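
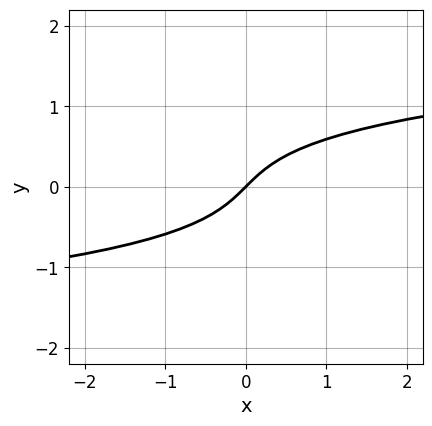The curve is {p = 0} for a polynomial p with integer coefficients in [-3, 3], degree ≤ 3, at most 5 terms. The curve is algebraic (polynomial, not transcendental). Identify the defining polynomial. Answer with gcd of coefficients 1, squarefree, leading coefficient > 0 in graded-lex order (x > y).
2*y^3 - x + y

1. deg p = 3.
2. Observable constraints: it crosses the y-axis at the gridline y = 0; it crosses the x-axis at the gridline x = 0.
3. These observations pin down the coefficients.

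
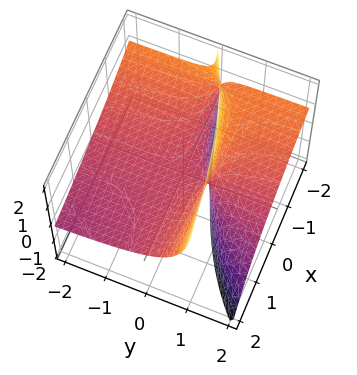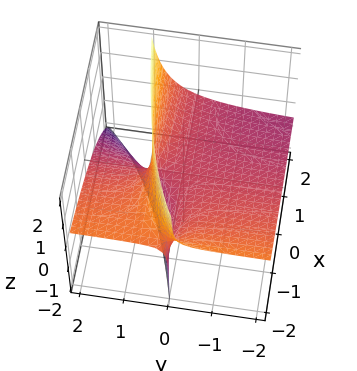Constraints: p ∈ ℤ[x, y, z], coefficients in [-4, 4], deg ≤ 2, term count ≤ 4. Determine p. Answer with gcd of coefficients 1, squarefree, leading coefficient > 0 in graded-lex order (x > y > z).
First, deg p = 2. The shape is more complex than any degree-1 surface.
Then, against the integer gridlines: every point of the x-axis in the box is on the surface; the visible y-axis segment lies entirely on the surface; it crosses the z-axis at the gridline z = 0.
Finally, the integer polynomial consistent with all of this is the stated p.

x*y - x*z + 3*y*z - 2*z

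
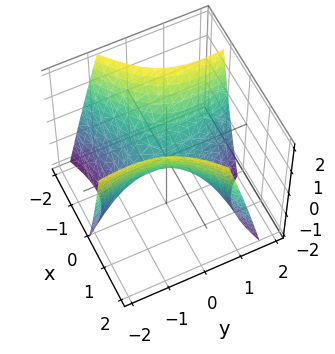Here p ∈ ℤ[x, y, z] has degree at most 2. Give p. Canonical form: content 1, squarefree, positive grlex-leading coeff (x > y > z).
2*x^2 - 3*x*y - y^2 - 2*z

(a) The degree is 2 — no degree-1 surface has this shape.
(b) From the axis intercepts and sections: one y-axis crossing is at y = 0; it crosses the z-axis at the gridline z = 0; it crosses the x-axis at the gridline x = 0.
(c) Together with the visible shape, these determine p as stated.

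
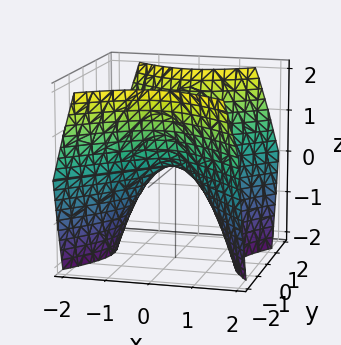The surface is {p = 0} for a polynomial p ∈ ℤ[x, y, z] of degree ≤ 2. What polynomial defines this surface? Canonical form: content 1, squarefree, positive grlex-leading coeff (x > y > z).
First, degree: a saddle surface; a quadric, so deg p = 2.
Then, symmetries: the y ↦ −y reflection is a symmetry, so y appears only in even powers; mirror symmetry x ↦ −x ⇒ only even powers of x.
Next, from the axis intercepts and sections: it meets the x-axis at x = 0 (among the integer gridlines); it meets the y-axis at y = 0 (among the integer gridlines).
Finally, assembling these constraints gives the stated polynomial.

x^2 - y^2 + z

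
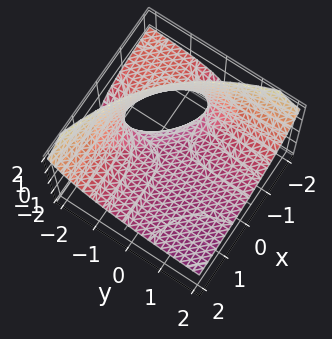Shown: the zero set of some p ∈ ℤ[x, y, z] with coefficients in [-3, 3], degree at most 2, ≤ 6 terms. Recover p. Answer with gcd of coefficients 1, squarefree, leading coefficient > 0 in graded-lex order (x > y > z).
x*y + 2*x*z + 2*y*z + 3*z

deg p = 2. A generic line meets the surface in up to 2 points.
Checking where it meets the axes: every point of the x-axis in the box is on the surface; it meets the z-axis at z = 0 (among the integer gridlines).
Matching integer coefficients to the picture gives p. Check: (0, -2, 0) on the y-axis lies on the surface, and p(0, -2, 0) = 0. ✓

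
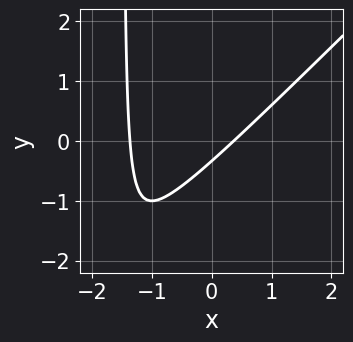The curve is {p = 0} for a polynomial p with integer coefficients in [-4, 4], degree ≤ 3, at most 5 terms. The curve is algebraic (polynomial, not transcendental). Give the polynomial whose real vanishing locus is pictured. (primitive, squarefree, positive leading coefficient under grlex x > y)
(a) The degree is 2 — no degree-1 curve has this shape.
(b) Matching integer coefficients to the picture gives p.

2*x^2 - 2*x*y + 2*x - 3*y - 1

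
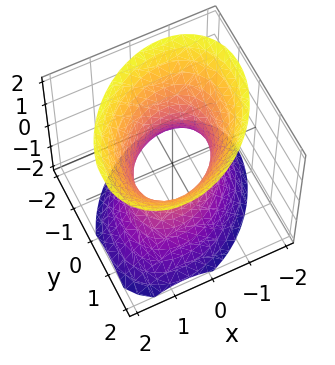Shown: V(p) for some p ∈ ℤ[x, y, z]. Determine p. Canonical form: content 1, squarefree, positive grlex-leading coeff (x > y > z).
The degree is 2 — the shape is more complex than any degree-1 surface.
From the visible intercepts: the x-axis gridline crossings are at x ∈ {-1, 1}; the y-axis gridline crossings are at y ∈ {-1, 1}; no z-intercept at any integer in the box.
Matching integer coefficients to the picture gives p.

3*x^2 - 2*x*y + 3*y^2 - 2*z^2 - 3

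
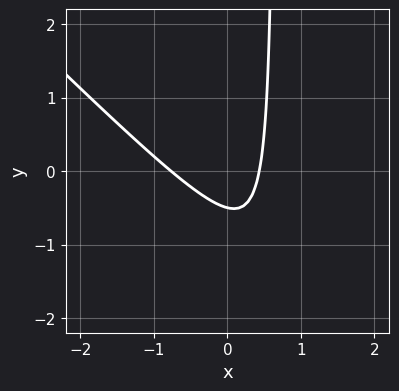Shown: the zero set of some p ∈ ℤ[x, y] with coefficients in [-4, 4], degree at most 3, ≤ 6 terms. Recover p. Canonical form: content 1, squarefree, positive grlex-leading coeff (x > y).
3*x^2 + 3*x*y + x - 2*y - 1

(a) The degree is 2 — no degree-1 curve has this shape.
(b) The integer polynomial consistent with all of this is the stated p.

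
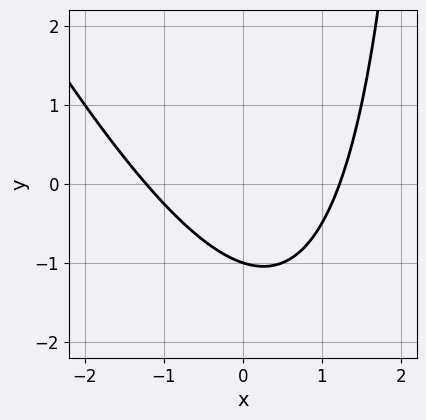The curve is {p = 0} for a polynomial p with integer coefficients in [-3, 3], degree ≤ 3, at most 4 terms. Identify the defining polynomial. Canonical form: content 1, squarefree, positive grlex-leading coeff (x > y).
2*x^2 + x*y - 3*y - 3

deg p = 2.
Checking where it meets the axes: it meets the y-axis at y = -1 (among the integer gridlines).
The integer polynomial consistent with all of this is the stated p.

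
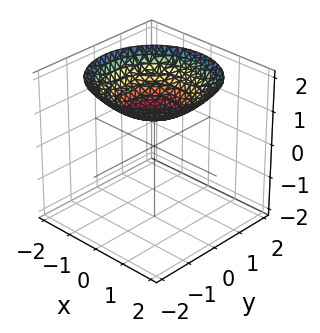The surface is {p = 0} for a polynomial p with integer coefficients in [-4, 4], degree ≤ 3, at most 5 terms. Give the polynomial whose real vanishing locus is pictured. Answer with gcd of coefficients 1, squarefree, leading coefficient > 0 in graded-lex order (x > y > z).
x^2 + y^2 - 3*z + 3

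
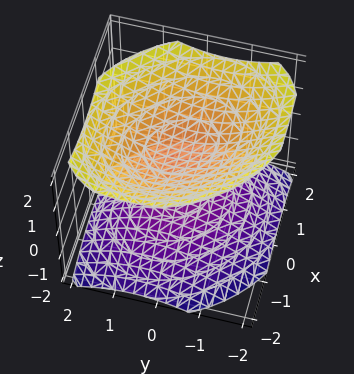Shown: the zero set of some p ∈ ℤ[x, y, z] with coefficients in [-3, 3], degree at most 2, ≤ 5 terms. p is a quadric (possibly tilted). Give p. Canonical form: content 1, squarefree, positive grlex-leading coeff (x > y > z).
2*x^2 + x*y + 2*y^2 - 3*z^2 + 2

(a) I count 2 distinct pieces. They look like related sheets of one shape, so recover p as a whole.
(b) The degree is 2 — a generic line meets the surface in up to 2 points.
(c) Reading off the gridlines: no x-intercept at any integer in the box; it misses every integer gridline on the y-axis.
(d) Together with the visible shape, these determine p as stated.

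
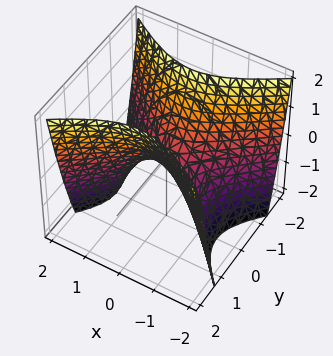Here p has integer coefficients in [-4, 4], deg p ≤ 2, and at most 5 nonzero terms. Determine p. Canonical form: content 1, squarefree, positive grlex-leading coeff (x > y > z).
2*x^2 - 3*y^2 + 2*z

1. The degree is 2 — a saddle surface; a quadric.
2. Symmetries: it's symmetric under x → −x, forcing even powers of x; mirror symmetry y ↦ −y ⇒ only even powers of y.
3. Against the integer gridlines: one z-axis crossing is at z = 0; it meets the y-axis at y = 0 (among the integer gridlines); it meets the x-axis at x = 0 (among the integer gridlines).
4. Fitting integer coefficients to these (and the overall shape) gives p.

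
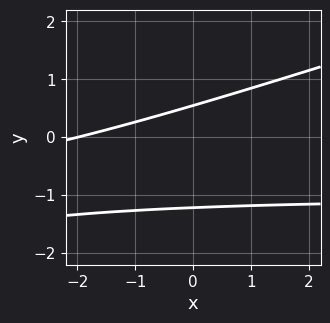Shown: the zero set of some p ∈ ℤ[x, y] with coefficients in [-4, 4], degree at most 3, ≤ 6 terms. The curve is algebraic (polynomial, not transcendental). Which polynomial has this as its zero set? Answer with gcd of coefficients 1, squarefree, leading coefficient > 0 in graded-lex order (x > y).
First, the degree is 2 — no degree-1 curve has this shape.
Next, reading off the gridlines: one x-axis crossing is at x = -2.
Finally, solving for integer coefficients yields p as stated.

x*y - 3*y^2 + x - 2*y + 2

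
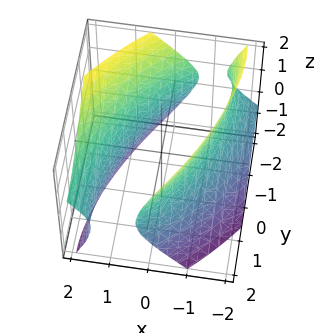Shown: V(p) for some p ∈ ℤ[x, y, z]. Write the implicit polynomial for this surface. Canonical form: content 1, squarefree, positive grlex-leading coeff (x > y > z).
2*x^2 - 2*x*y - x*z + y^2 - z^2 - 3

(a) There are 2 components. Treating them together as one polynomial.
(b) The degree is 2 — the shape is more complex than any degree-1 surface.
(c) Against the integer gridlines: it misses every integer gridline on the z-axis.
(d) Fitting integer coefficients to these (and the overall shape) gives p.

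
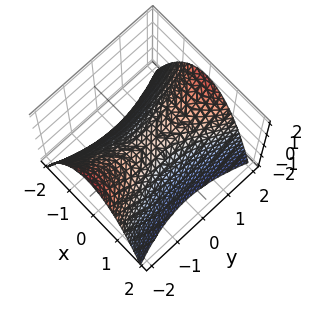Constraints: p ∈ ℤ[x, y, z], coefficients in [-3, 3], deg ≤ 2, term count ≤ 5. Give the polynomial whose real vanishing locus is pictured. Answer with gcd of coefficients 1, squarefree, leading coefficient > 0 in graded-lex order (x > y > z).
Degree: a saddle surface; a quadric, so deg p = 2.
Symmetries: mirror symmetry x ↦ −x ⇒ only even powers of x; mirror symmetry y ↦ −y ⇒ only even powers of y.
Checking where it meets the axes: one y-axis crossing is at y = 0; it meets the z-axis at z = 0 (among the integer gridlines); it meets the x-axis at x = 0 (among the integer gridlines).
Putting this together gives p.

3*x^2 - y^2 + 3*z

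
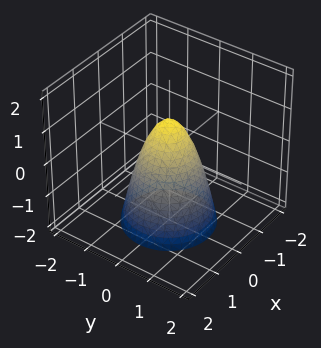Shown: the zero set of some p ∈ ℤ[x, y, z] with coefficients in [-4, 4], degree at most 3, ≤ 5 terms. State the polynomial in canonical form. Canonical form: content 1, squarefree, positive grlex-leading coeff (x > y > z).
1. The degree is 2 — the shape is more complex than any degree-1 surface.
2. Symmetries: rotational symmetry about the z-axis ⇒ p depends on x, y only through x² + y².
3. From the axis intercepts and sections: a circular section at z = 0 has radius between 0 and 1; it meets the z-axis at z = 1 (among the integer gridlines).
4. The integer polynomial consistent with all of this is the stated p.

2*x^2 + 2*y^2 + z - 1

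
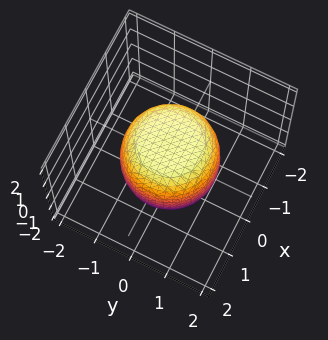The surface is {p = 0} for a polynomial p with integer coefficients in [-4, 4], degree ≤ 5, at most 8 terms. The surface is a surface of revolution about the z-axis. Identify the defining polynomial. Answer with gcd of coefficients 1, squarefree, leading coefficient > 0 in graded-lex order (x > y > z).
2*x^4 + 4*x^2*y^2 + 2*y^4 - x^2 - y^2 + 2*z^2 - 3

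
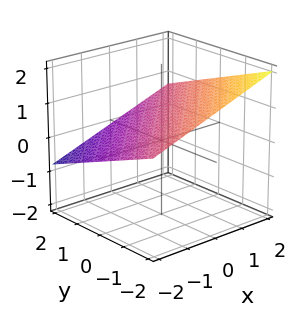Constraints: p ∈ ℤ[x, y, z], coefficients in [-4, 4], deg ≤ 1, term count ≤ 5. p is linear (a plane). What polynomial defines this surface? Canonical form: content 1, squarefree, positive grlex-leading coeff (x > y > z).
First, deg p = 1. Every cross-section is a straight line — this is a plane.
Next, reading off the gridlines: it meets the x-axis at x = -2 (among the integer gridlines); it meets the y-axis at y = 2 (among the integer gridlines).
Finally, together with the visible shape, these determine p as stated.

x - y - 3*z + 2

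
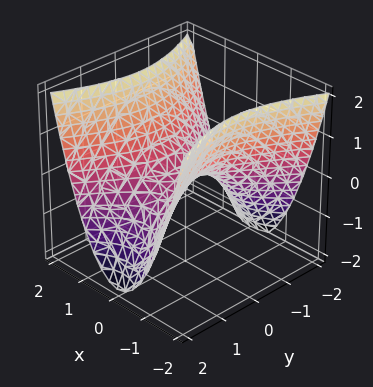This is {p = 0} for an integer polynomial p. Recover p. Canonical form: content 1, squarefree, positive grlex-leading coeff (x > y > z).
2*x^2 - y^2 - 2*z

First, deg p = 2. A hyperbolic paraboloid; a quadric.
Next, symmetries: mirror symmetry y ↦ −y ⇒ only even powers of y; the x ↦ −x reflection is a symmetry, so x appears only in even powers.
Then, checking where it meets the axes: it crosses the y-axis at the gridline y = 0; one z-axis crossing is at z = 0; it crosses the x-axis at the gridline x = 0.
Finally, matching integer coefficients to the picture gives p.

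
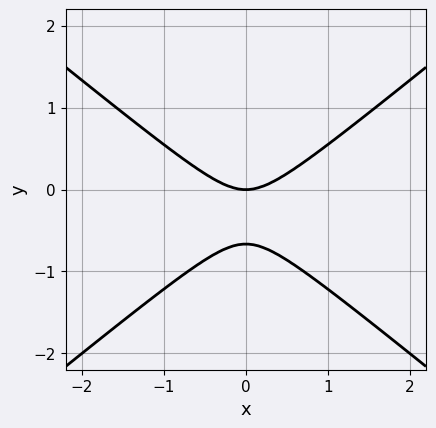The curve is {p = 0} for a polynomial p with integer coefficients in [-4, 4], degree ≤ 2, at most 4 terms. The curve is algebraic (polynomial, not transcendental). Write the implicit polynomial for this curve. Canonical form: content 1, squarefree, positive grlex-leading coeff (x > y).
2*x^2 - 3*y^2 - 2*y

First, the degree is 2 — a generic line meets the curve in up to 2 points.
Then, symmetries: it's symmetric under x → −x, forcing even powers of x.
Next, from the visible intercepts: it meets the x-axis at x = 0 (among the integer gridlines); it crosses the y-axis at the gridline y = 0.
Finally, assembling these constraints gives the stated polynomial.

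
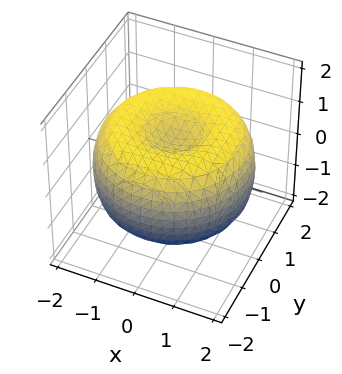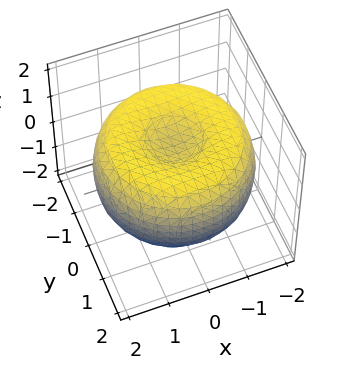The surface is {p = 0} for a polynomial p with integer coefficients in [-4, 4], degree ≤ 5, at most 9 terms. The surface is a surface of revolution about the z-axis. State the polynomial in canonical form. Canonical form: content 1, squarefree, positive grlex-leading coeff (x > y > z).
x^4 + 2*x^2*y^2 + y^4 - 3*x^2 - 3*y^2 + 3*z^2 - 2

First, degree: a generic line meets the surface in up to 4 points, so deg p = 4.
Next, symmetry: the surface is invariant under rotation about z: p = q(x² + y², z).
Next, checking where it meets the axes: a circular section at z = 1 has radius between 0 and 1.
Finally, the integer polynomial consistent with all of this is the stated p.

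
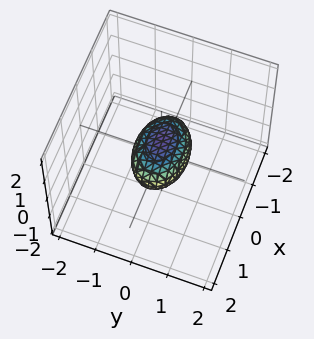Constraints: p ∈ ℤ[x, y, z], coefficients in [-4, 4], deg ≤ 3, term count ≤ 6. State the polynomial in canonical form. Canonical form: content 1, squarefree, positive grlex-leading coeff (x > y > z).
x^2 + 2*y^2 + 2*z^2 - 1

First, degree: a closed, bounded, convex surface; a quadric, so deg p = 2.
Then, symmetries: it's symmetric under x → −x, forcing even powers of x; mirror symmetry y ↦ −y ⇒ only even powers of y; the z ↦ −z reflection is a symmetry, so z appears only in even powers.
Next, reading off the gridlines: the x-axis gridline crossings are at x ∈ {-1, 1}.
Finally, fitting integer coefficients to these (and the overall shape) gives p.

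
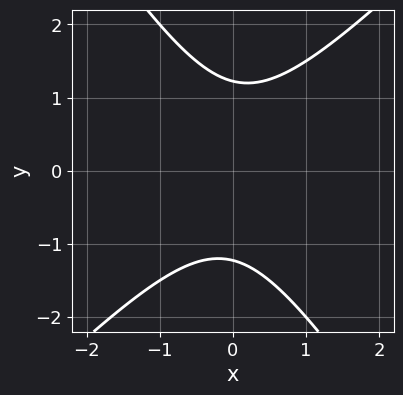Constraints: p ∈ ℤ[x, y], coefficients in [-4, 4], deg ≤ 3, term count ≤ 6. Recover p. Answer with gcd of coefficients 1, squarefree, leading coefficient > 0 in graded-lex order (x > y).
3*x^2 - x*y - 2*y^2 + 3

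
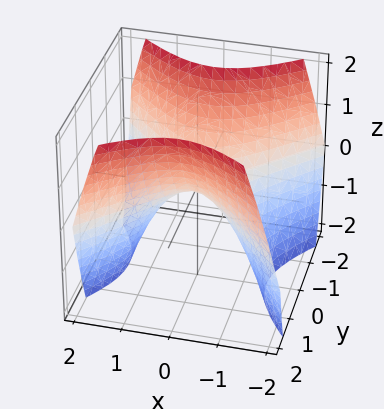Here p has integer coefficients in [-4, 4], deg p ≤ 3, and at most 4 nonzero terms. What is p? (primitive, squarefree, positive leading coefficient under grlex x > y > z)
x^2 - y^2 + z

Degree: a hyperbolic paraboloid; a quadric, so deg p = 2.
Symmetries: it's symmetric under y → −y, forcing even powers of y; the x ↦ −x reflection is a symmetry, so x appears only in even powers.
Observable constraints: it crosses the y-axis at the gridline y = 0; one x-axis crossing is at x = 0; it meets the z-axis at z = 0 (among the integer gridlines).
Assembling these constraints gives the stated polynomial.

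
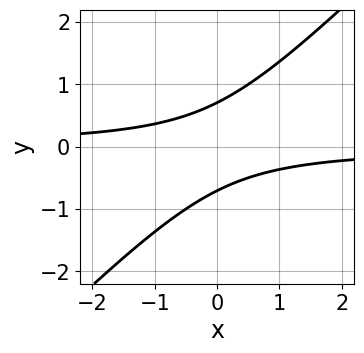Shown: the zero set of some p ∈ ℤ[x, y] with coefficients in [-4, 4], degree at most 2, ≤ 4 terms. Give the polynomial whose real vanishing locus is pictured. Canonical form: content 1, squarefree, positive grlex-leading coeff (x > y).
2*x*y - 2*y^2 + 1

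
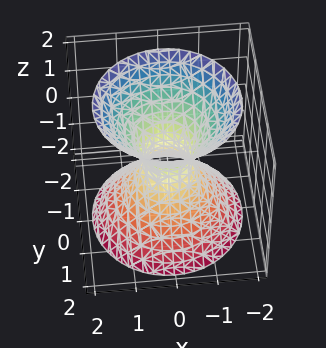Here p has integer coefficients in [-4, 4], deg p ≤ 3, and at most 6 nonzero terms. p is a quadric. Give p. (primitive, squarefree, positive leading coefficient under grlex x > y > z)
3*x^2 + 3*y^2 - 2*z^2 - 1

First, deg p = 2. One connected sheet with a waist; a quadric.
Then, symmetries: mirror symmetry z ↦ −z ⇒ only even powers of z; the surface is invariant under rotation about z: p = q(x² + y², z).
Next, from the visible intercepts: a circular section at z = 2 has radius between 1 and 2; no z-intercept at any integer in the box.
Finally, matching integer coefficients to the picture gives p.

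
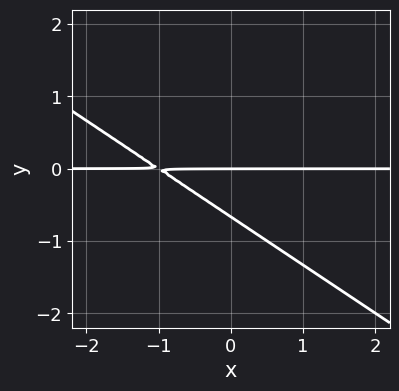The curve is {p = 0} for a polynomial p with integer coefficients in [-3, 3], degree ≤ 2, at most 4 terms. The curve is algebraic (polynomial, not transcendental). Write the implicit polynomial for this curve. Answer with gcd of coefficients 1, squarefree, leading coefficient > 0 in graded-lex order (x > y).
2*x*y + 3*y^2 + 2*y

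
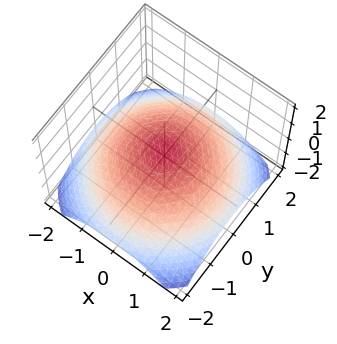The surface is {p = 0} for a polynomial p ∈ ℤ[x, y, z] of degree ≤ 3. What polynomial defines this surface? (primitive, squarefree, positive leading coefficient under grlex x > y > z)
x^2 + y^2 + 3*z - 1

(a) deg p = 2. A generic line meets the surface in up to 2 points.
(b) By symmetry, the z-axis is an axis of rotation, so x and y enter only as x² + y².
(c) From the axis intercepts and sections: the x-axis gridline crossings are at x ∈ {-1, 1}; the y-axis gridline crossings are at y ∈ {-1, 1}; a circular section at z = 0 has radius exactly 1.
(d) The integer polynomial consistent with all of this is the stated p.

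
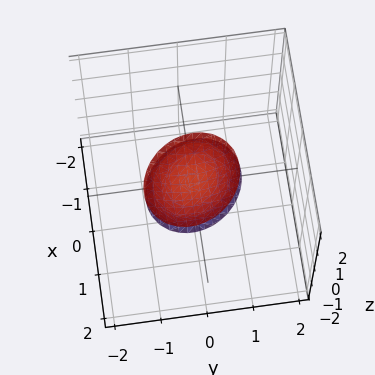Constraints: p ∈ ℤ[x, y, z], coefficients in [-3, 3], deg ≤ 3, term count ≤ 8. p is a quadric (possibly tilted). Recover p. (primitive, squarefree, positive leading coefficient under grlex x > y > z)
(a) I count 2 distinct pieces. Treating them together as one polynomial.
(b) deg p = 2. No degree-1 surface has this shape.
(c) From the visible intercepts: the surface avoids every integer x-axis point in the box; no y-intercept at any integer in the box.
(d) Putting this together gives p.

3*x^2 + x*y - 2*x*z + 3*y^2 - z^2 + 3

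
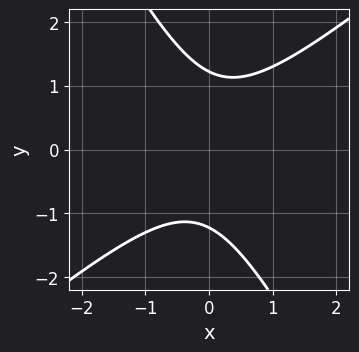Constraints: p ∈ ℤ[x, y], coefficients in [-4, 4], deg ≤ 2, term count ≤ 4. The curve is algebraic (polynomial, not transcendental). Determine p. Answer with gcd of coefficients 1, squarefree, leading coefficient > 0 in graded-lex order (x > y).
3*x^2 - 2*x*y - 2*y^2 + 3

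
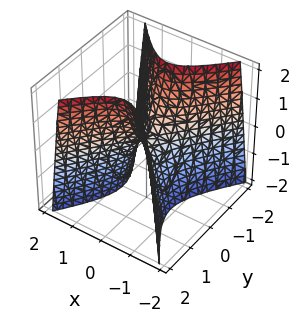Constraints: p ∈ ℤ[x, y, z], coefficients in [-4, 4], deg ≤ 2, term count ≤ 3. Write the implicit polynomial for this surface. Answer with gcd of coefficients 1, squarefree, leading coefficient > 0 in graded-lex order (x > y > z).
(a) deg p = 2. A saddle surface; a quadric.
(b) Symmetries: it's symmetric under x → −x, forcing even powers of x; the y ↦ −y reflection is a symmetry, so y appears only in even powers.
(c) From the visible intercepts: it meets the z-axis at z = 0 (among the integer gridlines); it meets the x-axis at x = 0 (among the integer gridlines).
(d) Putting this together gives p.

3*x^2 - 2*y^2 + z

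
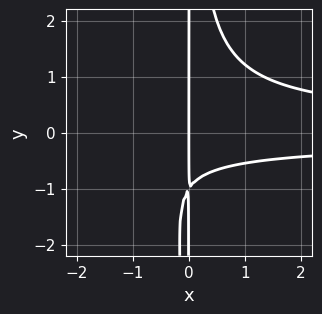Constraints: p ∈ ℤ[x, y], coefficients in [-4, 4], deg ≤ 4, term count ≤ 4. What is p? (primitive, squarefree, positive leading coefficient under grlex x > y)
1. Degree: no degree-3 curve has this shape, so deg p = 4.
2. From the visible intercepts: it crosses the x-axis at the gridline x = 0; every point of the y-axis in the box is on the curve.
3. Fitting integer coefficients to these (and the overall shape) gives p.

3*x^2*y^2 - 2*x*y - 2*x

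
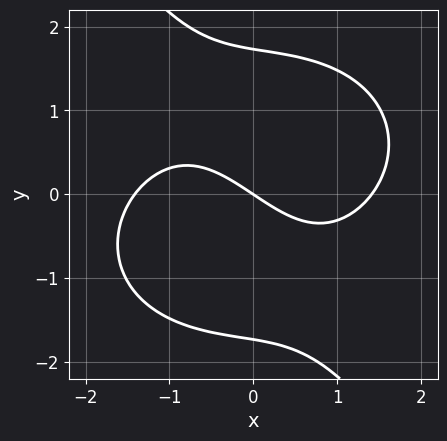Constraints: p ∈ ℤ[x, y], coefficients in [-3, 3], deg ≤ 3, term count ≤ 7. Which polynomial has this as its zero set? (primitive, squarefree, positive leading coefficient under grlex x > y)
x^3 + x*y^2 + y^3 - 2*x - 3*y

1. deg p = 3.
2. Reading off the gridlines: it crosses the x-axis at the gridline x = 0; one y-axis crossing is at y = 0.
3. Fitting integer coefficients to these (and the overall shape) gives p.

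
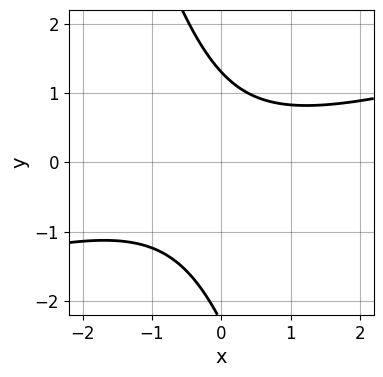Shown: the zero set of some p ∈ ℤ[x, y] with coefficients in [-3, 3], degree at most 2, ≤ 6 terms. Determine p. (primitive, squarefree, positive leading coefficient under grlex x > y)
x^2 - 3*x*y - y^2 - y + 3

(a) deg p = 2. The shape is more complex than any degree-1 curve.
(b) From the visible intercepts: it misses every integer gridline on the x-axis.
(c) Assembling these constraints gives the stated polynomial.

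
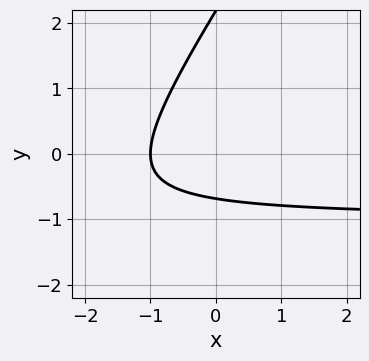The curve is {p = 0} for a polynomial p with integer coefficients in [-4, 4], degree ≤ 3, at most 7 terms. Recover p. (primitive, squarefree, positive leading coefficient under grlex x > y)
1. The degree is 2 — a generic line meets the curve in up to 2 points.
2. Checking where it meets the axes: it meets the x-axis at x = -1 (among the integer gridlines).
3. Assembling these constraints gives the stated polynomial.

3*x*y - 2*y^2 + 3*x + 3*y + 3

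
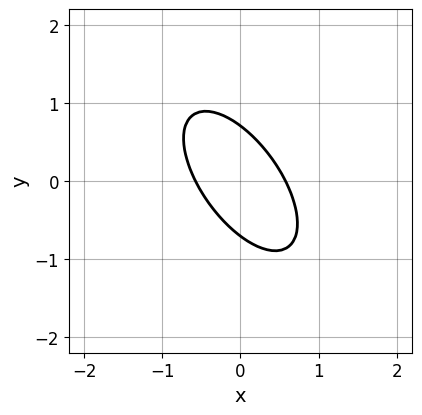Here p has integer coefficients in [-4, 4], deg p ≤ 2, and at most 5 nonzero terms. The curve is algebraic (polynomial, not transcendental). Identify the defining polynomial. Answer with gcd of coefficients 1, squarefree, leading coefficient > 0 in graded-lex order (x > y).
3*x^2 + 3*x*y + 2*y^2 - 1

(a) deg p = 2.
(b) Solving for integer coefficients yields p as stated.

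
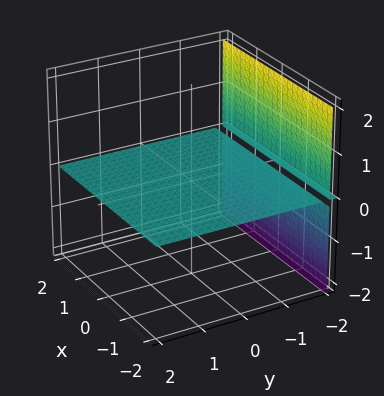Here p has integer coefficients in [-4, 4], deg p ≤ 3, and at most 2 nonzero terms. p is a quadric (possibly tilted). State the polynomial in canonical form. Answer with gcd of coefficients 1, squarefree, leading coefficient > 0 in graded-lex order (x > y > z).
(a) I count 2 distinct pieces.
(b) Degree: a generic line meets the surface in up to 2 points, so deg p = 2.
(c) Observable constraints: every point of the x-axis in the box is on the surface; every point of the y-axis in the box is on the surface; one z-axis crossing is at z = 0.
(d) Together with the visible shape, these determine p as stated.

y*z + 2*z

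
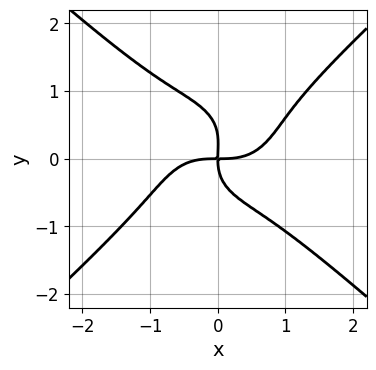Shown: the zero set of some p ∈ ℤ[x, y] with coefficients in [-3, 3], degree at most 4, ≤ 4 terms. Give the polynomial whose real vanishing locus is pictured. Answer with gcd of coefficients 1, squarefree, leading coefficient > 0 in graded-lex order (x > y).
The degree is 4 — no degree-3 curve has this shape.
Observable constraints: it meets the x-axis at x = 0 (among the integer gridlines); one y-axis crossing is at y = 0.
The integer polynomial consistent with all of this is the stated p.

2*x^4 - 3*y^4 + y^3 - 3*x*y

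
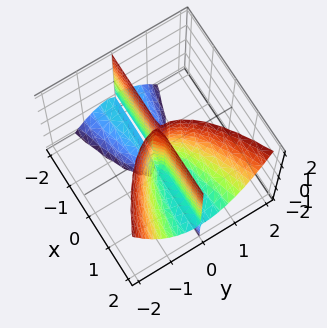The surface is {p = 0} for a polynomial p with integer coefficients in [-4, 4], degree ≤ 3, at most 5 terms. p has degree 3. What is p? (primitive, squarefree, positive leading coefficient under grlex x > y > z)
2*x*y*z - 3*y^3 + 2*x*y

1. There are 2 components.
2. Degree: a generic line meets the surface in up to 3 points, so deg p = 3.
3. Observable constraints: every point of the x-axis in the box is on the surface; every point of the z-axis in the box is on the surface; it crosses the y-axis at the gridline y = 0.
4. Matching integer coefficients to the picture gives p.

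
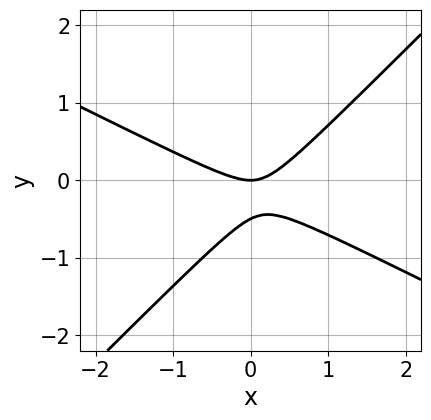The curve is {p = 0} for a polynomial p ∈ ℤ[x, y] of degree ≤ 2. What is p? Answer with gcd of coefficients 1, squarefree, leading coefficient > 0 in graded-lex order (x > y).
x^2 + x*y - 2*y^2 - y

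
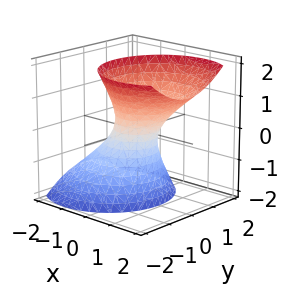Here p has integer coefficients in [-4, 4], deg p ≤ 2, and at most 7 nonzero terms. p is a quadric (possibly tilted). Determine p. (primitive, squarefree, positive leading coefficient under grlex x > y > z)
2*x^2 - 2*x*z + 2*y^2 - z^2 - 1

(a) deg p = 2.
(b) Observable constraints: it misses every integer gridline on the z-axis.
(c) Assembling these constraints gives the stated polynomial.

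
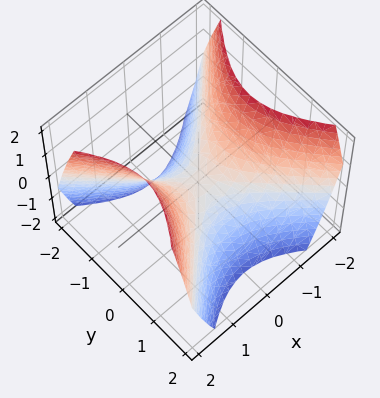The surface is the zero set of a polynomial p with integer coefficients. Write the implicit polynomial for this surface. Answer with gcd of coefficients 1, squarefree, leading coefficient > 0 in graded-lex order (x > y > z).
1. deg p = 2. A saddle surface; a quadric.
2. Symmetries: the y ↦ −y reflection is a symmetry, so y appears only in even powers; the x ↦ −x reflection is a symmetry, so x appears only in even powers.
3. Checking where it meets the axes: it crosses the z-axis at the gridline z = 0; it meets the y-axis at y = 0 (among the integer gridlines).
4. The integer polynomial consistent with all of this is the stated p.

x^2 - y^2 - z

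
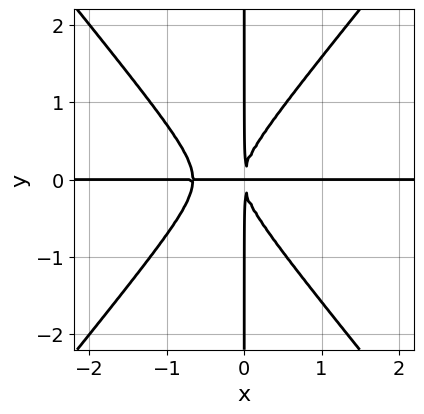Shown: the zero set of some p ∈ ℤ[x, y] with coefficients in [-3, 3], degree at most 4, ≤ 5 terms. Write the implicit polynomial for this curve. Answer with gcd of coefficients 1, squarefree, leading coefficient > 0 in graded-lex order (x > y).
1. The degree is 4 — the shape is more complex than any degree-3 curve.
2. Reading off the gridlines: the visible y-axis segment lies entirely on the curve; every point of the x-axis in the box is on the curve.
3. The integer polynomial consistent with all of this is the stated p.

3*x^3*y - 2*x*y^3 + 2*x^2*y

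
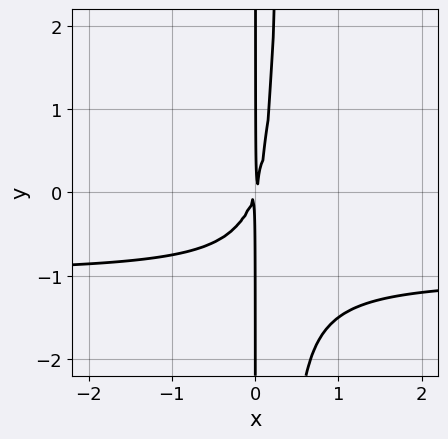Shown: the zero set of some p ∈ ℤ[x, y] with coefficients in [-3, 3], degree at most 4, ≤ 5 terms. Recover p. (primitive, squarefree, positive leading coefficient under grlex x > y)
3*x^2*y + 3*x^2 - x*y

1. The degree is 3 — the shape is more complex than any degree-2 curve.
2. Checking where it meets the axes: the visible y-axis segment lies entirely on the curve.
3. Assembling these constraints gives the stated polynomial.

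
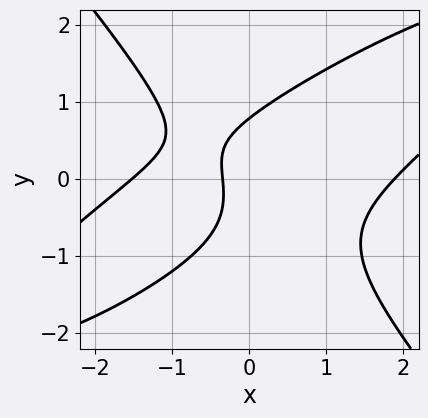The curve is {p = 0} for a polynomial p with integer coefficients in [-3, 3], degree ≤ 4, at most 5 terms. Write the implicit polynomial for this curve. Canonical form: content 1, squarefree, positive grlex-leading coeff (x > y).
x^3 - 2*x^2*y + 2*y^3 - 3*x - 1

deg p = 3.
The integer polynomial consistent with all of this is the stated p.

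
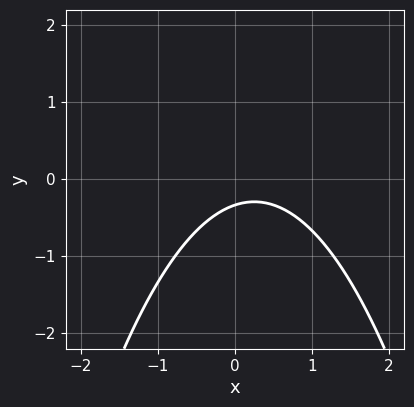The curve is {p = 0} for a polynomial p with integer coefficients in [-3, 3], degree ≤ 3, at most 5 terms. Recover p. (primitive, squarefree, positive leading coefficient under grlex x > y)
1. deg p = 2. The shape is more complex than any degree-1 curve.
2. From the axis intercepts and sections: it misses every integer gridline on the x-axis.
3. Solving for integer coefficients yields p as stated.

2*x^2 - x + 3*y + 1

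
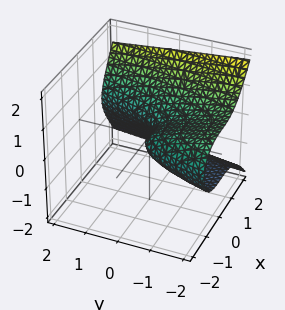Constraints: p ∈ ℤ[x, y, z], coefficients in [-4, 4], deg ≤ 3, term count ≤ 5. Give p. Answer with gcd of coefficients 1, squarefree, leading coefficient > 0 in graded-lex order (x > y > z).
x^3 - 3*z^2 - y

deg p = 3. No degree-2 surface has this shape.
Reading off the gridlines: one y-axis crossing is at y = 0; it crosses the z-axis at the gridline z = 0; it crosses the x-axis at the gridline x = 0.
Fitting integer coefficients to these (and the overall shape) gives p.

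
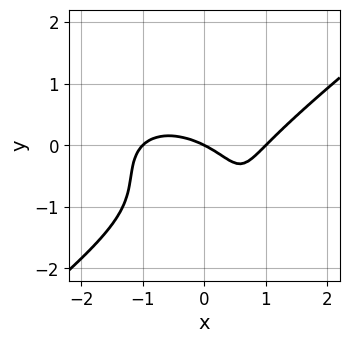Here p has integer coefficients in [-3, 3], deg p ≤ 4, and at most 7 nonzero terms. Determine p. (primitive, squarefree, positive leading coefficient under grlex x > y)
x^3 - 2*y^3 - 3*y^2 - x - 2*y

(a) The degree is 3 — no degree-2 curve has this shape.
(b) Observable constraints: the x-axis gridline crossings are at x ∈ {-1, 0, 1}; one y-axis crossing is at y = 0.
(c) These observations pin down the coefficients.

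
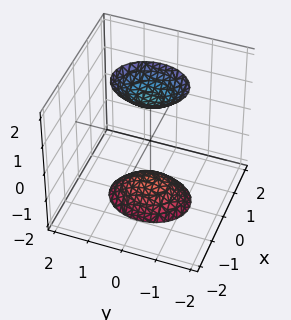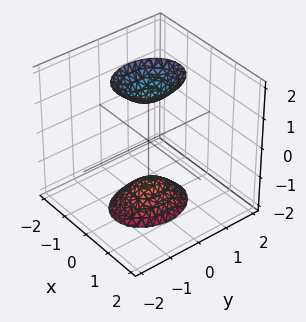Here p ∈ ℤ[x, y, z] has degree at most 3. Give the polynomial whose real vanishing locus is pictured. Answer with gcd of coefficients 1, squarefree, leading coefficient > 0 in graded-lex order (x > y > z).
1. The picture has 2 separate pieces.
2. Degree: two separate bowl-shaped sheets opening away from each other; a quadric, so deg p = 2.
3. Symmetries: it's symmetric under z → −z, forcing even powers of z; mirror symmetry y ↦ −y ⇒ only even powers of y; it's symmetric under x → −x, forcing even powers of x.
4. From the axis intercepts and sections: no x-intercept at any integer in the box; it misses every integer gridline on the y-axis.
5. Together with the visible shape, these determine p as stated.

3*x^2 + 2*y^2 - z^2 + 2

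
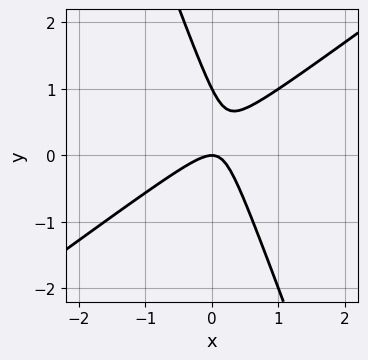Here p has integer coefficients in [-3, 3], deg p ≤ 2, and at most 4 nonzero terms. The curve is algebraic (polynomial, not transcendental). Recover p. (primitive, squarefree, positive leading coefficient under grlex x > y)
2*x^2 - 2*x*y - y^2 + y

The degree is 2 — no degree-1 curve has this shape.
Observable constraints: one x-axis crossing is at x = 0; among the integer gridlines, it crosses the y-axis at y ∈ {0, 1}.
The integer polynomial consistent with all of this is the stated p.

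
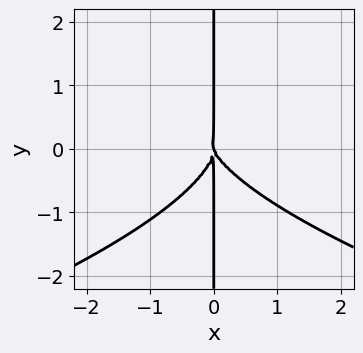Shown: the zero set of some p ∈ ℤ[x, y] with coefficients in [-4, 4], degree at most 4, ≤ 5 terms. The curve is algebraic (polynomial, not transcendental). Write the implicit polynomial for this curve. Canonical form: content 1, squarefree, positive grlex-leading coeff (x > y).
(a) Degree: the shape is more complex than any degree-3 curve, so deg p = 4.
(b) Checking where it meets the axes: every point of the y-axis in the box is on the curve; it meets the x-axis at x = 0 (among the integer gridlines).
(c) Together with the visible shape, these determine p as stated.

3*x*y^3 + 3*x^3 + x^2*y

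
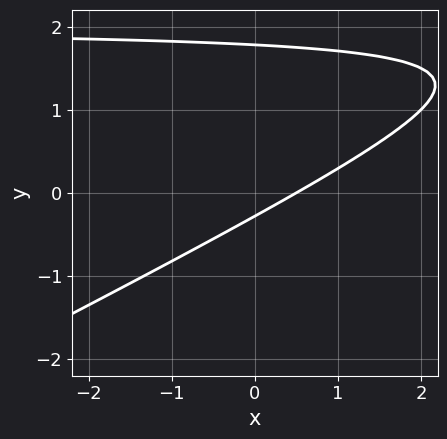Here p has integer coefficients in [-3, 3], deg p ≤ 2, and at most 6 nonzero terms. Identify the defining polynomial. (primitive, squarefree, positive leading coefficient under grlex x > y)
x*y - 2*y^2 - 2*x + 3*y + 1

Degree: no degree-1 curve has this shape, so deg p = 2.
Solving for integer coefficients yields p as stated.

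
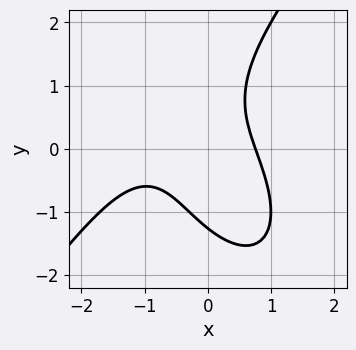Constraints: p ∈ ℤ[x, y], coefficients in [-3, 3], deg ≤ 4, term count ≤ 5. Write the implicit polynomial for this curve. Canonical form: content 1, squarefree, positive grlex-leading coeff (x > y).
2*x^3 - y^3 + 2*x^2 + 3*x*y - 2

First, deg p = 3. A generic line meets the curve in up to 3 points.
Finally, solving for integer coefficients yields p as stated.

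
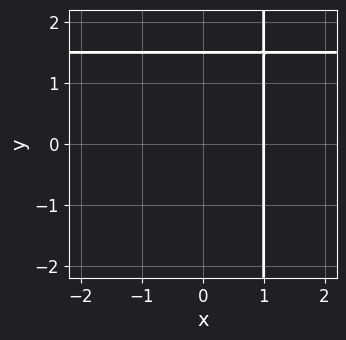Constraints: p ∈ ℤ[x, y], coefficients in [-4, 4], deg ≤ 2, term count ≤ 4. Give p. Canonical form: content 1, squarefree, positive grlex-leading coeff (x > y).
2*x*y - 3*x - 2*y + 3

1. Degree: a generic line meets the curve in up to 2 points, so deg p = 2.
2. From the visible intercepts: it meets the x-axis at x = 1 (among the integer gridlines).
3. Fitting integer coefficients to these (and the overall shape) gives p.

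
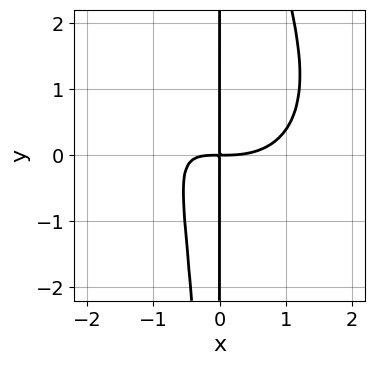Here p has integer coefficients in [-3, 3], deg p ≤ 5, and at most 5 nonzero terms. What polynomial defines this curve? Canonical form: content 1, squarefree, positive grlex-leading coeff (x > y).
x^4 + x^3*y + x^2*y^2 - 2*x^2*y - 2*x*y

(a) The degree is 4 — no degree-3 curve has this shape.
(b) Checking where it meets the axes: the visible y-axis segment lies entirely on the curve.
(c) The integer polynomial consistent with all of this is the stated p.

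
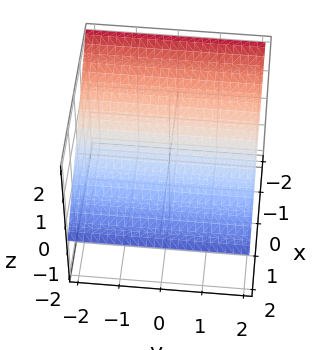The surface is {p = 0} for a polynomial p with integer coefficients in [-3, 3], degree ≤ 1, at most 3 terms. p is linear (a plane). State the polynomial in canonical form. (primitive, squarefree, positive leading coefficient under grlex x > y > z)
First, degree: every cross-section is a straight line — this is a plane, so deg p = 1.
Then, against the integer gridlines: the surface avoids every integer y-axis point in the box; it crosses the x-axis at the gridline x = 1.
Finally, together with the visible shape, these determine p as stated.

2*x + 3*z - 2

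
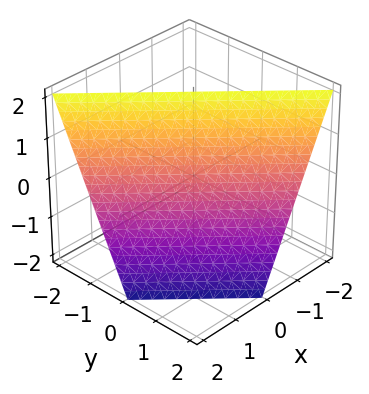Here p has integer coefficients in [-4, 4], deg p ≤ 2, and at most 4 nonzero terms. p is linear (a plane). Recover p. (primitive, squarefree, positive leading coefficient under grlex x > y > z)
2*x + 2*y + z - 2

First, the degree is 1 — the surface is flat (a plane).
Next, observable constraints: one x-axis crossing is at x = 1; it meets the y-axis at y = 1 (among the integer gridlines).
Finally, fitting integer coefficients to these (and the overall shape) gives p.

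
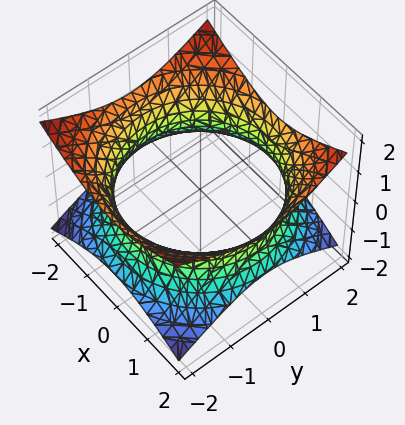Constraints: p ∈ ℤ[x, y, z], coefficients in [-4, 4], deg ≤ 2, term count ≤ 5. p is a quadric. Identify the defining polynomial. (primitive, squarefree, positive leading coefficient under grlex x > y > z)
x^2 + y^2 - 2*z^2 - 3

First, deg p = 2. One connected sheet with a waist; a quadric.
Then, symmetries: mirror symmetry z ↦ −z ⇒ only even powers of z; the z-axis is an axis of rotation, so x and y enter only as x² + y².
Then, against the integer gridlines: the surface avoids every integer z-axis point in the box; a circular section at z = 0 has radius between 1 and 2.
Finally, matching integer coefficients to the picture gives p.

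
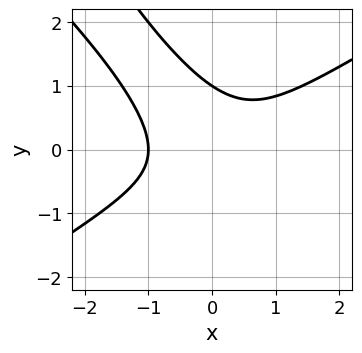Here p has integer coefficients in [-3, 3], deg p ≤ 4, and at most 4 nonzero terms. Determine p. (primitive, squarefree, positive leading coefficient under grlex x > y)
x^3 - 2*x*y^2 - y^3 + 1

1. The degree is 3 — no degree-2 curve has this shape.
2. Reading off the gridlines: it meets the x-axis at x = -1 (among the integer gridlines); one y-axis crossing is at y = 1.
3. The integer polynomial consistent with all of this is the stated p.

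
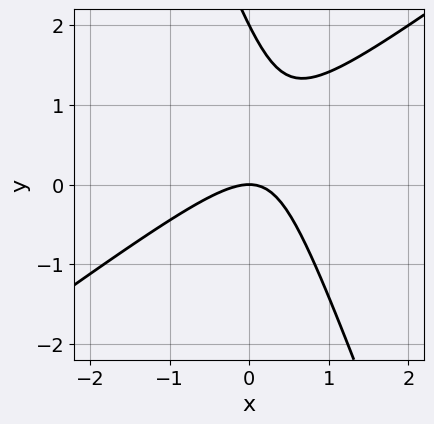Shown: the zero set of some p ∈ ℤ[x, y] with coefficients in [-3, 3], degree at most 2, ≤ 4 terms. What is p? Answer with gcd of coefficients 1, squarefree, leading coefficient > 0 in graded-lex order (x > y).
The degree is 2 — the shape is more complex than any degree-1 curve.
Against the integer gridlines: it crosses the x-axis at the gridline x = 0; among the integer gridlines, it crosses the y-axis at y ∈ {0, 2}.
Assembling these constraints gives the stated polynomial.

2*x^2 - 2*x*y - y^2 + 2*y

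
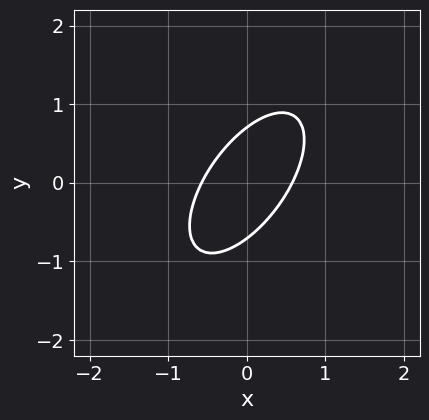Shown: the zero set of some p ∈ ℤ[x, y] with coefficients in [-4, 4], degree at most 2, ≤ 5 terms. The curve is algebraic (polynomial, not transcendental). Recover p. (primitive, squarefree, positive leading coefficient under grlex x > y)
3*x^2 - 3*x*y + 2*y^2 - 1

First, degree: no degree-1 curve has this shape, so deg p = 2.
Finally, putting this together gives p.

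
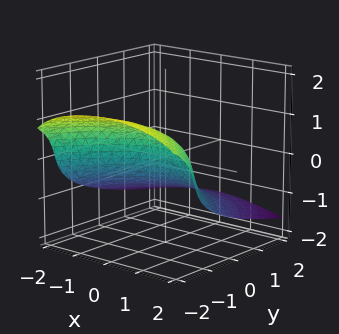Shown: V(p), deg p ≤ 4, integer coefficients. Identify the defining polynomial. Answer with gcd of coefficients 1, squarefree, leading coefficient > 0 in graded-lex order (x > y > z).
2*z^3 + x^2 + 3*y + z

First, deg p = 3. The shape is more complex than any degree-2 surface.
Then, checking where it meets the axes: it crosses the x-axis at the gridline x = 0; it meets the y-axis at y = 0 (among the integer gridlines); one z-axis crossing is at z = 0.
Finally, together with the visible shape, these determine p as stated.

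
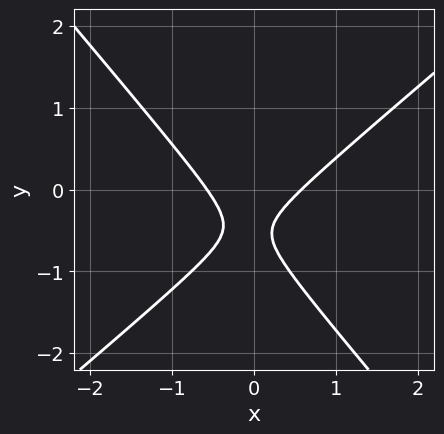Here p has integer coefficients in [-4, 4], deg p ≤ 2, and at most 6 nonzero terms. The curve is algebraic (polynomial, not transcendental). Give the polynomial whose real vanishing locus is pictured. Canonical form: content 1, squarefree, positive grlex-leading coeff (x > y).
3*x^2 - x*y - 3*y^2 - 3*y - 1

deg p = 2.
Checking where it meets the axes: the curve avoids every integer y-axis point in the box.
Solving for integer coefficients yields p as stated.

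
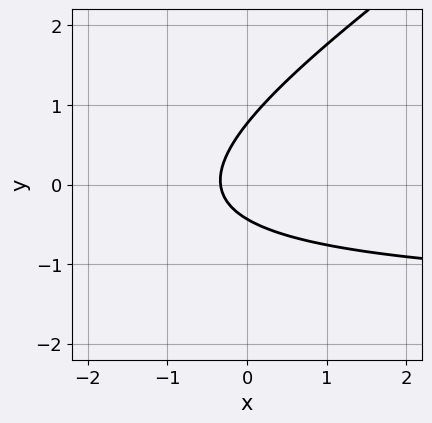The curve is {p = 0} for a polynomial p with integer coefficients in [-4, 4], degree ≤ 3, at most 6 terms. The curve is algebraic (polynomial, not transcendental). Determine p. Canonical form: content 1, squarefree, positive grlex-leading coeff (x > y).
The degree is 2 — no degree-1 curve has this shape.
The integer polynomial consistent with all of this is the stated p.

2*x*y - 3*y^2 + 3*x + y + 1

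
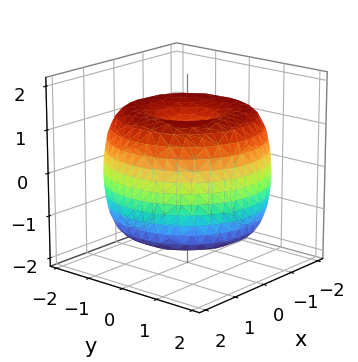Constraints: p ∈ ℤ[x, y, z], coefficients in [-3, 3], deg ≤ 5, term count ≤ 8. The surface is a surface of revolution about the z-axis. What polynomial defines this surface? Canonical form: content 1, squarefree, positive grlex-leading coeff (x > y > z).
x^4 + 2*x^2*y^2 + y^4 - 3*x^2 - 3*y^2 + 2*z^2 - 2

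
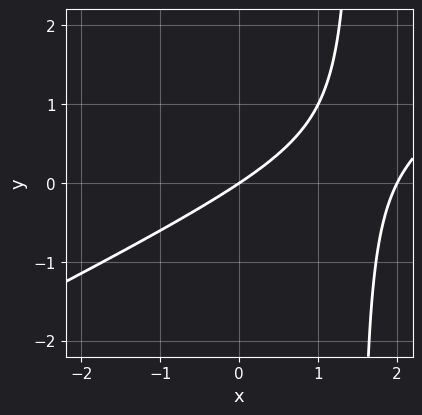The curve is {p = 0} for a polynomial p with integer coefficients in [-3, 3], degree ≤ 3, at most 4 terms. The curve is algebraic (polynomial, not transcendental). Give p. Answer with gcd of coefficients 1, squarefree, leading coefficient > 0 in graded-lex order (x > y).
First, the degree is 2 — the shape is more complex than any degree-1 curve.
Then, from the axis intercepts and sections: it crosses the y-axis at the gridline y = 0; among the integer gridlines, it crosses the x-axis at x ∈ {0, 2}.
Finally, putting this together gives p.

x^2 - 2*x*y - 2*x + 3*y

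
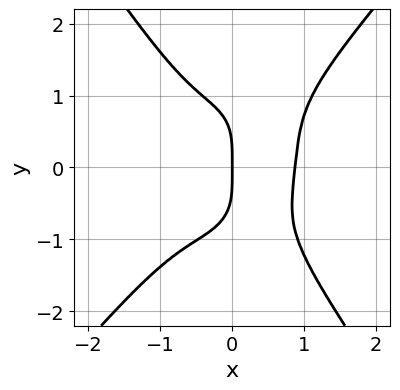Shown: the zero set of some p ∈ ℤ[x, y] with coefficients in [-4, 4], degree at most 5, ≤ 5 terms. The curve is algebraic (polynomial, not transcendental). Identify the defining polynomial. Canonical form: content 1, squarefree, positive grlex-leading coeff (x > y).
First, deg p = 4. The shape is more complex than any degree-3 curve.
Next, from the visible intercepts: it crosses the y-axis at the gridline y = 0; it crosses the x-axis at the gridline x = 0.
Finally, solving for integer coefficients yields p as stated.

3*x^4 - x^3*y - y^4 - 2*x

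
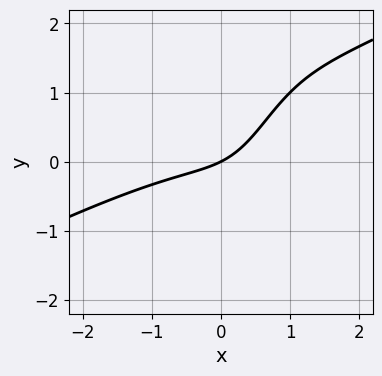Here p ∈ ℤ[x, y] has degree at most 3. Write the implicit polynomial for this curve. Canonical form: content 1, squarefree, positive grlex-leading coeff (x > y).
deg p = 3.
From the axis intercepts and sections: it crosses the x-axis at the gridline x = 0; it meets the y-axis at y = 0 (among the integer gridlines).
Matching integer coefficients to the picture gives p.

x^3 - 2*x^2*y + 2*x*y + x - 2*y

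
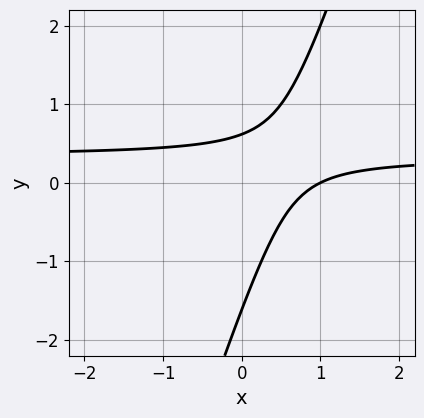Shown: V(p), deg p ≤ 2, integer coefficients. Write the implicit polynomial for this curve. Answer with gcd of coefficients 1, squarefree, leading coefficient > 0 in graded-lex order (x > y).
3*x*y - y^2 - x - y + 1

(a) Degree: the shape is more complex than any degree-1 curve, so deg p = 2.
(b) Observable constraints: it meets the x-axis at x = 1 (among the integer gridlines).
(c) The integer polynomial consistent with all of this is the stated p.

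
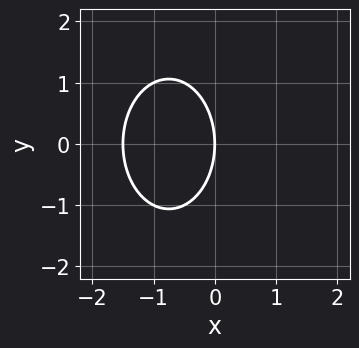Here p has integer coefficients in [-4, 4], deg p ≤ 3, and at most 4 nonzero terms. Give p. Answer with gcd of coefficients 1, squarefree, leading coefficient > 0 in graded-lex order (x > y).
2*x^2 + y^2 + 3*x

1. deg p = 2. A generic line meets the curve in up to 2 points.
2. Symmetries: mirror symmetry y ↦ −y ⇒ only even powers of y.
3. From the visible intercepts: it crosses the y-axis at the gridline y = 0; one x-axis crossing is at x = 0.
4. Assembling these constraints gives the stated polynomial.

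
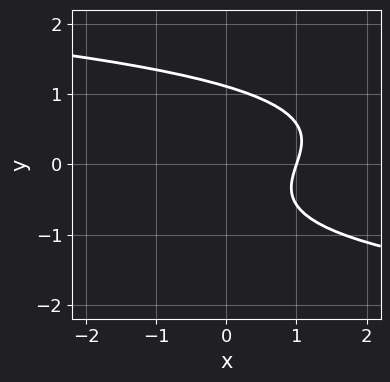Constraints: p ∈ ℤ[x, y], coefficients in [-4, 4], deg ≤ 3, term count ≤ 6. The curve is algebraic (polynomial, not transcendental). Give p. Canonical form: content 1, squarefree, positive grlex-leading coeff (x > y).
deg p = 3.
Reading off the gridlines: one x-axis crossing is at x = 1.
Putting this together gives p.

3*y^3 + 3*x - y - 3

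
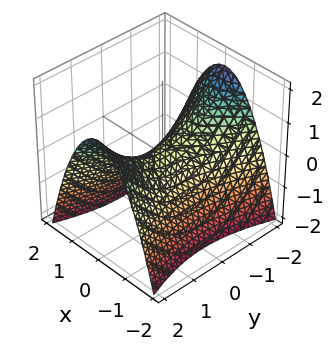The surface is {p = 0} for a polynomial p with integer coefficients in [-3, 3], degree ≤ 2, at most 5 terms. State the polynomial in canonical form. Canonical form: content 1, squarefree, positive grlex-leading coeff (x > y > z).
3*x^2 - y^2 + 3*z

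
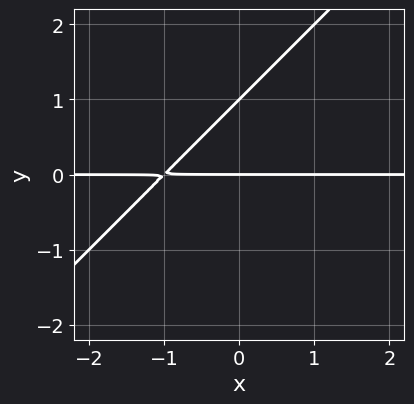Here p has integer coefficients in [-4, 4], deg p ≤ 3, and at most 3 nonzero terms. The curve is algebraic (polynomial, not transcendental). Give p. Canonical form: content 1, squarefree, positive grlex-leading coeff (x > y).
x*y - y^2 + y

(a) deg p = 2. No degree-1 curve has this shape.
(b) Reading off the gridlines: every point of the x-axis in the box is on the curve; the y-axis gridline crossings are at y ∈ {0, 1}.
(c) Together with the visible shape, these determine p as stated.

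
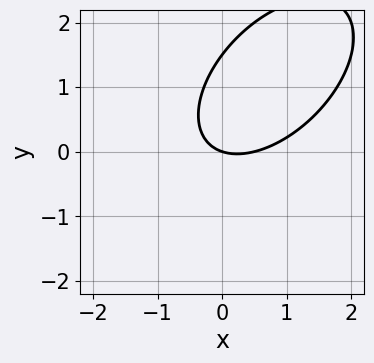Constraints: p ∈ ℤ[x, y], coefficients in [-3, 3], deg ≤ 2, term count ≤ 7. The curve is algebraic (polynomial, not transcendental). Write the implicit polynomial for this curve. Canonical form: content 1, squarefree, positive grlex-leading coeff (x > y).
First, degree: a generic line meets the curve in up to 2 points, so deg p = 2.
Next, observable constraints: it crosses the y-axis at the gridline y = 0; one x-axis crossing is at x = 0.
Finally, putting this together gives p.

2*x^2 - 2*x*y + 2*y^2 - x - 3*y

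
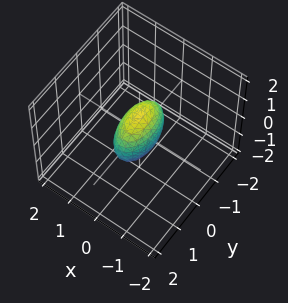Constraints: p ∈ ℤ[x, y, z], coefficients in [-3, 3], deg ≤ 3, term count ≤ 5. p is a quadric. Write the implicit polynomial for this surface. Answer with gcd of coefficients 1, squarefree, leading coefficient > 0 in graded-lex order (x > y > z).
3*x^2 + y^2 + z^2 - 1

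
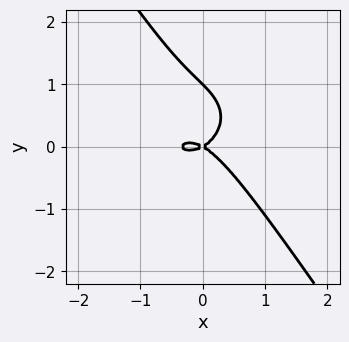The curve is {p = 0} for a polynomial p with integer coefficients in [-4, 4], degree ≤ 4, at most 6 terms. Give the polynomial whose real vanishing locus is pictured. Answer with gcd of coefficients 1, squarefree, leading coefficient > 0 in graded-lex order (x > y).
(a) The degree is 3 — the shape is more complex than any degree-2 curve.
(b) Checking where it meets the axes: the y-axis gridline crossings are at y ∈ {0, 1}; it meets the x-axis at x = 0 (among the integer gridlines).
(c) Fitting integer coefficients to these (and the overall shape) gives p.

3*x^3 + 3*x*y^2 + 3*y^3 + x^2 - 3*y^2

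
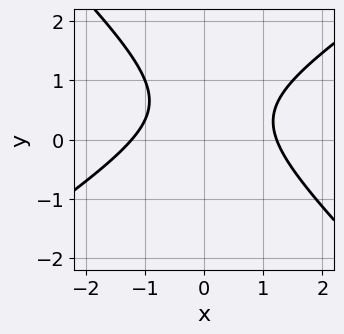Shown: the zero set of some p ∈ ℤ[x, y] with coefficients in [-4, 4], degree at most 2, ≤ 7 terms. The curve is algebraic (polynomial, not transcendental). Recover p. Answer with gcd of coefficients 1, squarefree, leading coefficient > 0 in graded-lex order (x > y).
(a) Degree: no degree-1 curve has this shape, so deg p = 2.
(b) From the visible intercepts: the curve avoids every integer y-axis point in the box.
(c) Matching integer coefficients to the picture gives p.

2*x^2 - x*y - 3*y^2 + 3*y - 3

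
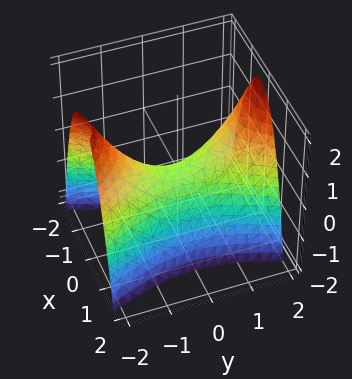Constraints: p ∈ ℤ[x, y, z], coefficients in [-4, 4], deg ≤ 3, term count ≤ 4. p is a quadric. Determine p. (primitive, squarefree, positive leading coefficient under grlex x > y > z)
1. deg p = 2.
2. Symmetries: the y ↦ −y reflection is a symmetry, so y appears only in even powers; it's symmetric under x → −x, forcing even powers of x.
3. Observable constraints: it crosses the x-axis at the gridline x = 0; it meets the y-axis at y = 0 (among the integer gridlines); it crosses the z-axis at the gridline z = 0.
4. These observations pin down the coefficients.

3*x^2 - y^2 + 2*z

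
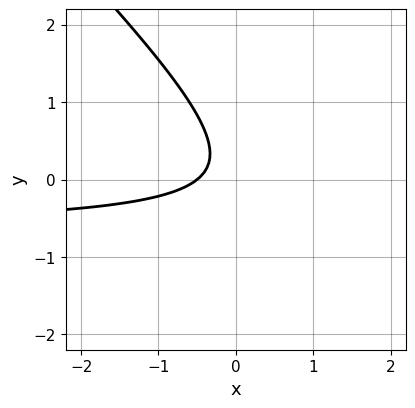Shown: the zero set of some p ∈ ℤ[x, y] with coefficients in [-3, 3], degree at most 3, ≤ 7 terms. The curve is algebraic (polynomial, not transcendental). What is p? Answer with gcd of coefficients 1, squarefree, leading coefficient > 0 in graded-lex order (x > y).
3*x*y + 3*y^2 + 2*x - y + 1

First, the degree is 2 — no degree-1 curve has this shape.
Then, from the axis intercepts and sections: no y-intercept at any integer in the box.
Finally, matching integer coefficients to the picture gives p.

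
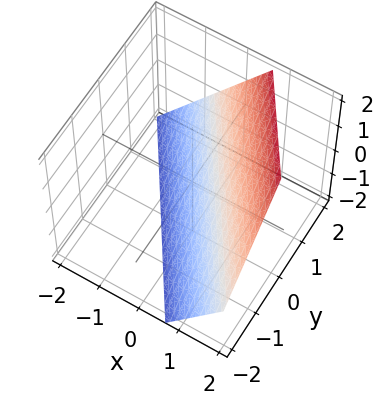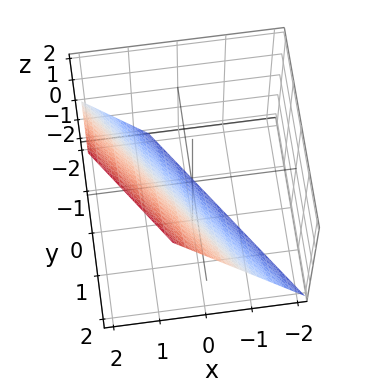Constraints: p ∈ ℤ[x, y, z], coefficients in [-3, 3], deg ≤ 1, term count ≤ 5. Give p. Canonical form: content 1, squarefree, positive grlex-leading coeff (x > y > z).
1. The degree is 1 — every cross-section is a straight line — this is a plane.
2. From the visible intercepts: it crosses the z-axis at the gridline z = -1; one y-axis crossing is at y = 1.
3. These observations pin down the coefficients.

3*x + 2*y - 2*z - 2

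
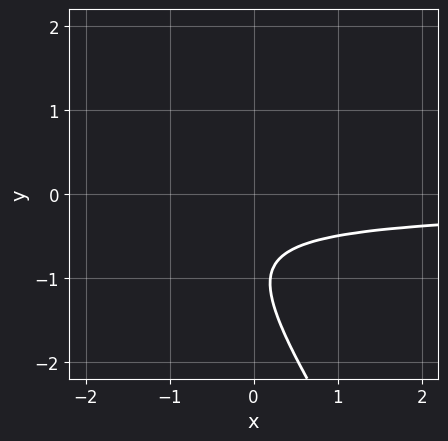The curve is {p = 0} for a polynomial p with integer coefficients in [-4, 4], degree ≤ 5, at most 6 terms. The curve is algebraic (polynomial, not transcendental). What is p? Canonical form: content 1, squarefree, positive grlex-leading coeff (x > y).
First, the degree is 4 — the shape is more complex than any degree-3 curve.
Next, from the axis intercepts and sections: no x-intercept at any integer in the box; no y-intercept at any integer in the box.
Finally, solving for integer coefficients yields p as stated.

3*x*y^3 + 2*y^4 - 2*x*y^2 + 2*y^3 + 1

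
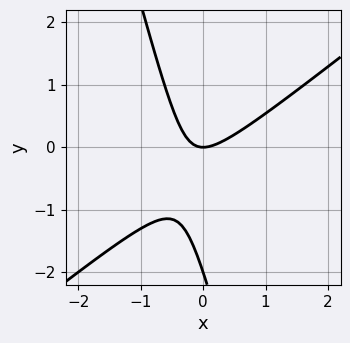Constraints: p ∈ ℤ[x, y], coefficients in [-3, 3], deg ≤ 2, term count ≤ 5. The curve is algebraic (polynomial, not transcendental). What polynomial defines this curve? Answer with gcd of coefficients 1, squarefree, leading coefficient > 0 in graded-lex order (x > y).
1. Degree: the shape is more complex than any degree-1 curve, so deg p = 2.
2. Observable constraints: one x-axis crossing is at x = 0; the y-axis gridline crossings are at y ∈ {-2, 0}.
3. Putting this together gives p.

3*x^2 - 3*x*y - y^2 - 2*y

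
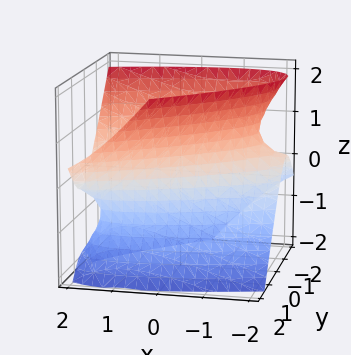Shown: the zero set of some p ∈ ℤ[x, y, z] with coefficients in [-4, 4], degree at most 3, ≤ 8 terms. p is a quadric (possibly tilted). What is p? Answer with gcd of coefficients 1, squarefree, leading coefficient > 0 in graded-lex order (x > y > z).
deg p = 2. A generic line meets the surface in up to 2 points.
Reading off the gridlines: no z-intercept at any integer in the box.
The integer polynomial consistent with all of this is the stated p.

x^2 - 3*x*y - 2*x*z + 3*y^2 - 2*z^2 - 2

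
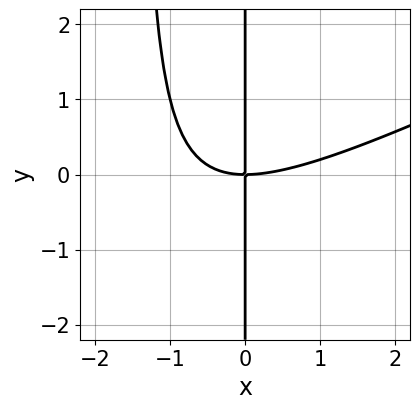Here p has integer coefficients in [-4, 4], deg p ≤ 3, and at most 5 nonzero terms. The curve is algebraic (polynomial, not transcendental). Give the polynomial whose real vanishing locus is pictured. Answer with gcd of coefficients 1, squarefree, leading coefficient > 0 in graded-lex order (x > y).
First, the degree is 3 — no degree-2 curve has this shape.
Then, against the integer gridlines: the visible y-axis segment lies entirely on the curve; one x-axis crossing is at x = 0.
Finally, solving for integer coefficients yields p as stated.

x^3 - 2*x^2*y - 3*x*y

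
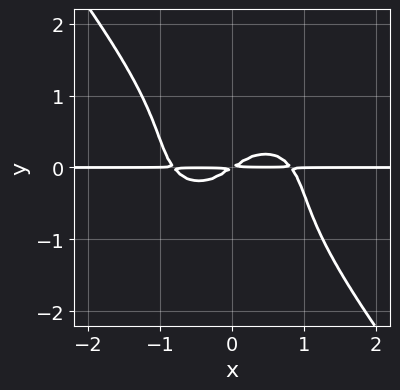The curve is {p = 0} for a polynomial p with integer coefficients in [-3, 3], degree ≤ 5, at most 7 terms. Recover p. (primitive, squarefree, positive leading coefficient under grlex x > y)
3*x^3*y + 2*x*y^3 + 3*y^4 - 2*x*y + 3*y^2

(a) Degree: a generic line meets the curve in up to 4 points, so deg p = 4.
(b) From the visible intercepts: the visible x-axis segment lies entirely on the curve.
(c) Solving for integer coefficients yields p as stated.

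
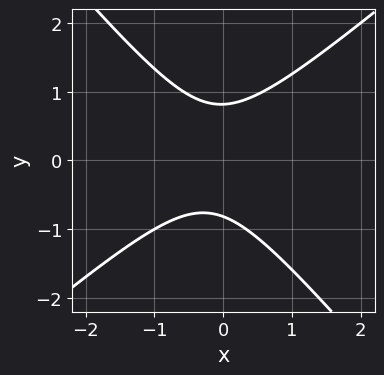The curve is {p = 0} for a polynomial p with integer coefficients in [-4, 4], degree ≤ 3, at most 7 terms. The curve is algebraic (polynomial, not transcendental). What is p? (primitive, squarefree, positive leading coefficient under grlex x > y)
1. Degree: no degree-1 curve has this shape, so deg p = 2.
2. Against the integer gridlines: the curve avoids every integer x-axis point in the box.
3. Fitting integer coefficients to these (and the overall shape) gives p.

3*x^2 - x*y - 3*y^2 + x + 2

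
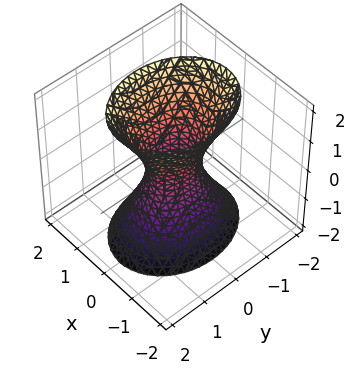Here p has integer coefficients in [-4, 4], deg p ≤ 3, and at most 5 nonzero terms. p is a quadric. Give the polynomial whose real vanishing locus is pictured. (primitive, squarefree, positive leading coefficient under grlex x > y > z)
3*x^2 + 2*y^2 - z^2 - 1

1. deg p = 2.
2. Symmetries: the z ↦ −z reflection is a symmetry, so z appears only in even powers; mirror symmetry y ↦ −y ⇒ only even powers of y; mirror symmetry x ↦ −x ⇒ only even powers of x.
3. Reading off the gridlines: it misses every integer gridline on the z-axis.
4. Putting this together gives p.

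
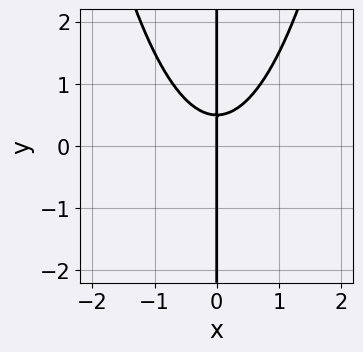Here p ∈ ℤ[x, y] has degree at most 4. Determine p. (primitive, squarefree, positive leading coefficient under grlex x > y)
(a) Degree: a generic line meets the curve in up to 3 points, so deg p = 3.
(b) From the visible intercepts: the visible y-axis segment lies entirely on the curve; it meets the x-axis at x = 0 (among the integer gridlines).
(c) The integer polynomial consistent with all of this is the stated p.

2*x^3 - 2*x*y + x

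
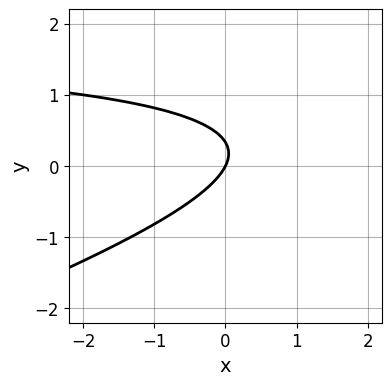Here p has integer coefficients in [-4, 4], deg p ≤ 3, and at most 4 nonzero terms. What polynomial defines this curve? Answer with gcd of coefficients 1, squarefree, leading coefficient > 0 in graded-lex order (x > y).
x*y - 3*y^2 - 2*x + y

First, degree: no degree-1 curve has this shape, so deg p = 2.
Then, from the visible intercepts: one y-axis crossing is at y = 0; it crosses the x-axis at the gridline x = 0.
Finally, matching integer coefficients to the picture gives p.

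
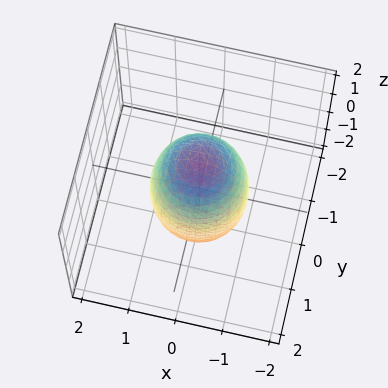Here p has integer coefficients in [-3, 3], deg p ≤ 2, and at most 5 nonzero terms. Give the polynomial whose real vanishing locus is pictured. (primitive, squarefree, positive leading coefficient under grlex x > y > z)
First, deg p = 2. A closed, bounded, convex surface; a quadric.
Next, symmetries: it's symmetric under z → −z, forcing even powers of z; every cross-section ⟂ z is a circle, so x, y appear only via x² + y².
Then, from the visible intercepts: the y-axis gridline crossings are at y ∈ {-1, 1}; a circular section at z = 0 has radius exactly 1; among the integer gridlines, it crosses the x-axis at x ∈ {-1, 1}.
Finally, assembling these constraints gives the stated polynomial.

3*x^2 + 3*y^2 + z^2 - 3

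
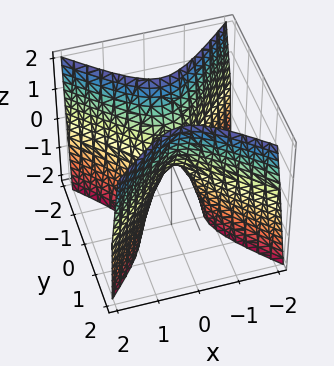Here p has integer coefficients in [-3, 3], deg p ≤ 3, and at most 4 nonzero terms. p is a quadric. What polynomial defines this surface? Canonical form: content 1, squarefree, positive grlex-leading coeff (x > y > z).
3*x^2 - 3*y^2 + z

First, the degree is 2 — a hyperbolic paraboloid; a quadric.
Next, symmetries: it's symmetric under y → −y, forcing even powers of y; mirror symmetry x ↦ −x ⇒ only even powers of x.
Then, from the axis intercepts and sections: one z-axis crossing is at z = 0; one x-axis crossing is at x = 0; it meets the y-axis at y = 0 (among the integer gridlines).
Finally, matching integer coefficients to the picture gives p.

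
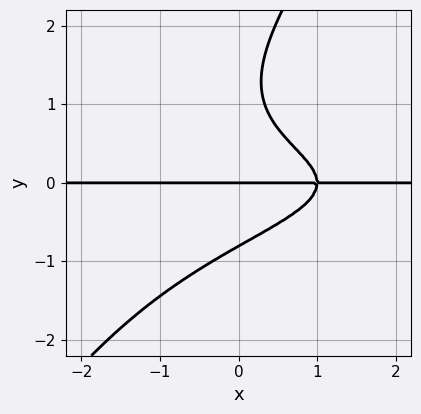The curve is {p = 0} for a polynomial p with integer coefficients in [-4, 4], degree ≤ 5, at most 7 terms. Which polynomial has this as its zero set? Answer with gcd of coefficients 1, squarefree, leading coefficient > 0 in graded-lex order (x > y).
3*x*y^3 - 2*y^4 + 3*y^3 + 3*x*y - 3*y

1. deg p = 4. A generic line meets the curve in up to 4 points.
2. Against the integer gridlines: one y-axis crossing is at y = 0; every point of the x-axis in the box is on the curve.
3. Assembling these constraints gives the stated polynomial.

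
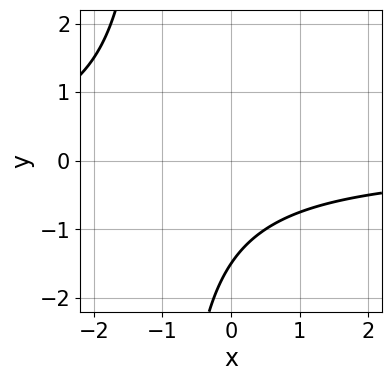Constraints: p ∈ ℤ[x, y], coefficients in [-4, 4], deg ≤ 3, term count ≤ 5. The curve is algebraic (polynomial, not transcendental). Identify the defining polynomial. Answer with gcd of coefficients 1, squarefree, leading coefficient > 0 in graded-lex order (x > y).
First, the degree is 2 — a generic line meets the curve in up to 2 points.
Then, checking where it meets the axes: it misses every integer gridline on the x-axis.
Finally, putting this together gives p.

2*x*y + 2*y + 3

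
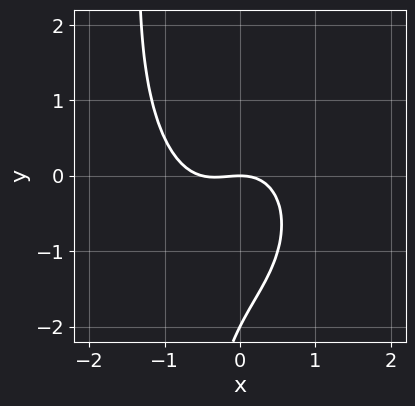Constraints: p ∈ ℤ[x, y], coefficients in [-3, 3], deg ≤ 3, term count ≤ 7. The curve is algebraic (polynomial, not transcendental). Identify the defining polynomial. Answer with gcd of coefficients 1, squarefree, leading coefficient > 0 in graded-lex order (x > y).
First, degree: the shape is more complex than any degree-2 curve, so deg p = 3.
Next, reading off the gridlines: one x-axis crossing is at x = 0; among the integer gridlines, it crosses the y-axis at y ∈ {-2, 0}.
Finally, the integer polynomial consistent with all of this is the stated p.

2*x^3 + x*y^2 + x^2 + y^2 + 2*y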